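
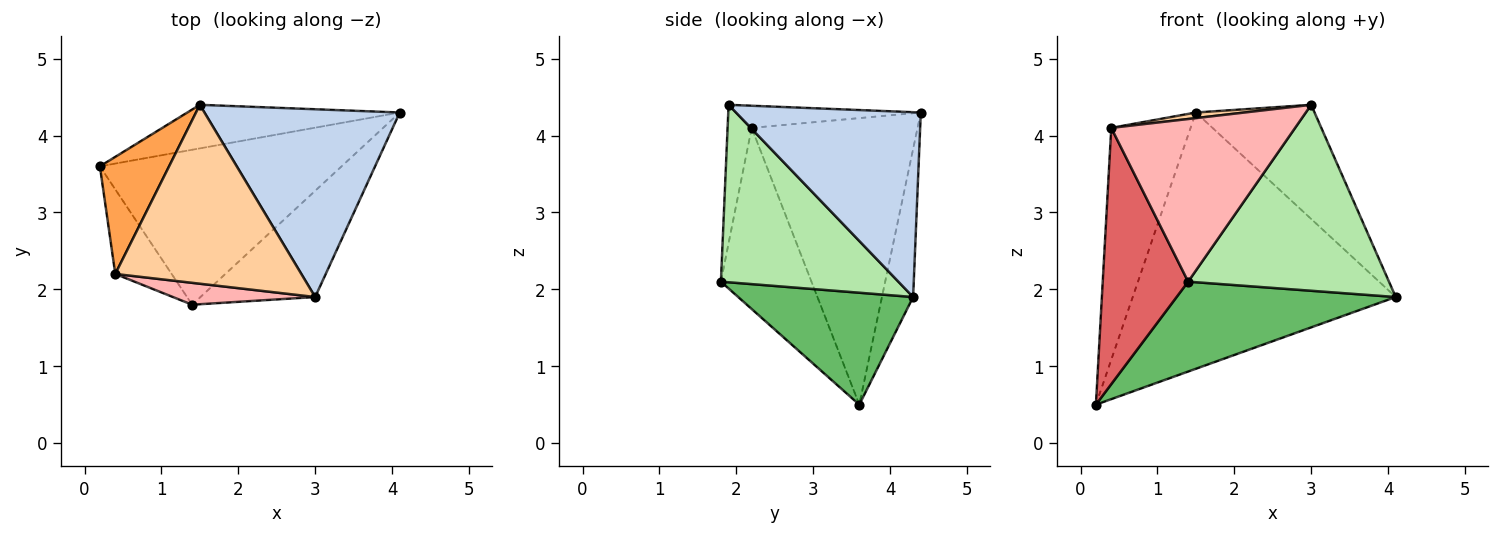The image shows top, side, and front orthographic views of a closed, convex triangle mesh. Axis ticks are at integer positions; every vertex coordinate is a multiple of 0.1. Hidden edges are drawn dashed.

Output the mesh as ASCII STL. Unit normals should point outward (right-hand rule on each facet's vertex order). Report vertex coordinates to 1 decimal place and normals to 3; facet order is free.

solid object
 facet normal -0.116 0.979 -0.166
  outer loop
   vertex 1.5 4.4 4.3
   vertex 4.1 4.3 1.9
   vertex 0.2 3.6 0.5
  endloop
 endfacet
 facet normal 0.629 0.404 0.664
  outer loop
   vertex 1.5 4.4 4.3
   vertex 3.0 1.9 4.4
   vertex 4.1 4.3 1.9
  endloop
 endfacet
 facet normal -0.882 0.421 0.213
  outer loop
   vertex 0.4 2.2 4.1
   vertex 1.5 4.4 4.3
   vertex 0.2 3.6 0.5
  endloop
 endfacet
 facet normal -0.118 -0.031 0.993
  outer loop
   vertex 0.4 2.2 4.1
   vertex 3.0 1.9 4.4
   vertex 1.5 4.4 4.3
  endloop
 endfacet
 facet normal 0.372 -0.466 -0.803
  outer loop
   vertex 1.4 1.8 2.1
   vertex 0.2 3.6 0.5
   vertex 4.1 4.3 1.9
  endloop
 endfacet
 facet normal 0.609 -0.689 -0.394
  outer loop
   vertex 1.4 1.8 2.1
   vertex 4.1 4.3 1.9
   vertex 3.0 1.9 4.4
  endloop
 endfacet
 facet normal -0.709 -0.669 -0.221
  outer loop
   vertex 1.4 1.8 2.1
   vertex 0.4 2.2 4.1
   vertex 0.2 3.6 0.5
  endloop
 endfacet
 facet normal -0.129 -0.983 0.132
  outer loop
   vertex 1.4 1.8 2.1
   vertex 3.0 1.9 4.4
   vertex 0.4 2.2 4.1
  endloop
 endfacet
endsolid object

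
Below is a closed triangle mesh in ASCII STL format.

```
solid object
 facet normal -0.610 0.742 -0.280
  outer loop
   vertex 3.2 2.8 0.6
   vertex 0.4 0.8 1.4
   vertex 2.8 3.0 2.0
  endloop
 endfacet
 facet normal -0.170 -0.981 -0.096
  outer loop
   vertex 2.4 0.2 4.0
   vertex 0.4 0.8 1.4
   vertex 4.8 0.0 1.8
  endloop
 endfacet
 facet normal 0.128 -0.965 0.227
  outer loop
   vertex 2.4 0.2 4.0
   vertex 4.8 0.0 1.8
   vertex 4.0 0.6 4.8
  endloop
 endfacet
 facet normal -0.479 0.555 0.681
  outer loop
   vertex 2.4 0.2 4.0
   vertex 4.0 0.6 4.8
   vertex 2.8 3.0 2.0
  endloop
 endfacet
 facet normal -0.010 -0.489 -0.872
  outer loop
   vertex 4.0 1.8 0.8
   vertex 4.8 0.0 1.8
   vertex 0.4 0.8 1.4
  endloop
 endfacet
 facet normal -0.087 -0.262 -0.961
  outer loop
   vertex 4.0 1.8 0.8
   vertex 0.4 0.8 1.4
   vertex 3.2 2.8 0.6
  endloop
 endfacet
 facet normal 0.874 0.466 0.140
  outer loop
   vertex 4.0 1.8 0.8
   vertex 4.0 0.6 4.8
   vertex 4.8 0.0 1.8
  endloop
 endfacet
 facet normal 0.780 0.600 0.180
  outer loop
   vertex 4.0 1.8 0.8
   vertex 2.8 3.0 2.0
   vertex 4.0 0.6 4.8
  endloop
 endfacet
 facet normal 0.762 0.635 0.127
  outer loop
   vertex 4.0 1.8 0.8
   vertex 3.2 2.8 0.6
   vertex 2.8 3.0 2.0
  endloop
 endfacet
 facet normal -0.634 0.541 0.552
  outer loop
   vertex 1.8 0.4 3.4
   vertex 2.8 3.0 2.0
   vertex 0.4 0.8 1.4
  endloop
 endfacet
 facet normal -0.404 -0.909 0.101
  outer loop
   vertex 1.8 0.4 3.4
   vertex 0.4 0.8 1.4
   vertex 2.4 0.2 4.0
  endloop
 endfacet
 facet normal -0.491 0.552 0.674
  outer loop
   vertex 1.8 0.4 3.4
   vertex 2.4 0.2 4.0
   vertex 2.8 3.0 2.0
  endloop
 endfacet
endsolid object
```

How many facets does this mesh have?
12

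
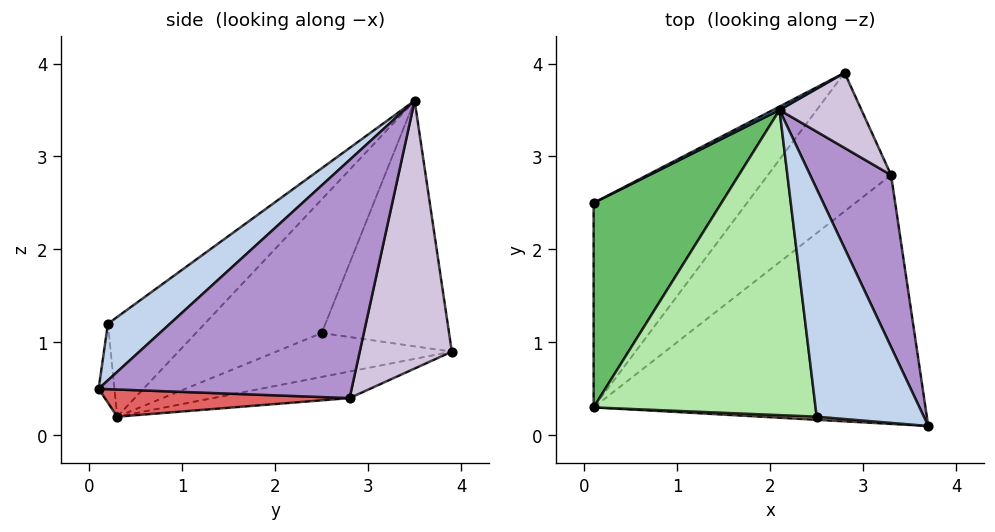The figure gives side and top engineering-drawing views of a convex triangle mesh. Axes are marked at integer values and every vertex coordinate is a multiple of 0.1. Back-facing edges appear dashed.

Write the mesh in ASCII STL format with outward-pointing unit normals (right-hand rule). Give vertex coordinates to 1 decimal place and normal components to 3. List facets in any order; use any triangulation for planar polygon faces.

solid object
 facet normal -0.460 0.888 0.012
  outer loop
   vertex 2.1 3.5 3.6
   vertex 2.8 3.9 0.9
   vertex 0.1 2.5 1.1
  endloop
 endfacet
 facet normal 0.403 -0.506 0.763
  outer loop
   vertex 2.5 0.2 1.2
   vertex 3.7 0.1 0.5
   vertex 2.1 3.5 3.6
  endloop
 endfacet
 facet normal -0.256 0.366 -0.895
  outer loop
   vertex 0.1 0.3 0.2
   vertex 0.1 2.5 1.1
   vertex 2.8 3.9 0.9
  endloop
 endfacet
 facet normal -0.059 -0.997 0.042
  outer loop
   vertex 0.1 0.3 0.2
   vertex 3.7 0.1 0.5
   vertex 2.5 0.2 1.2
  endloop
 endfacet
 facet normal -0.695 -0.272 0.665
  outer loop
   vertex 0.1 0.3 0.2
   vertex 2.1 3.5 3.6
   vertex 0.1 2.5 1.1
  endloop
 endfacet
 facet normal -0.334 -0.581 0.743
  outer loop
   vertex 0.1 0.3 0.2
   vertex 2.5 0.2 1.2
   vertex 2.1 3.5 3.6
  endloop
 endfacet
 facet normal 0.082 -0.025 -0.996
  outer loop
   vertex 3.3 2.8 0.4
   vertex 3.7 0.1 0.5
   vertex 0.1 0.3 0.2
  endloop
 endfacet
 facet normal -0.199 0.329 -0.923
  outer loop
   vertex 3.3 2.8 0.4
   vertex 0.1 0.3 0.2
   vertex 2.8 3.9 0.9
  endloop
 endfacet
 facet normal 0.936 0.150 0.318
  outer loop
   vertex 3.3 2.8 0.4
   vertex 2.1 3.5 3.6
   vertex 3.7 0.1 0.5
  endloop
 endfacet
 facet normal 0.915 0.289 0.280
  outer loop
   vertex 3.3 2.8 0.4
   vertex 2.8 3.9 0.9
   vertex 2.1 3.5 3.6
  endloop
 endfacet
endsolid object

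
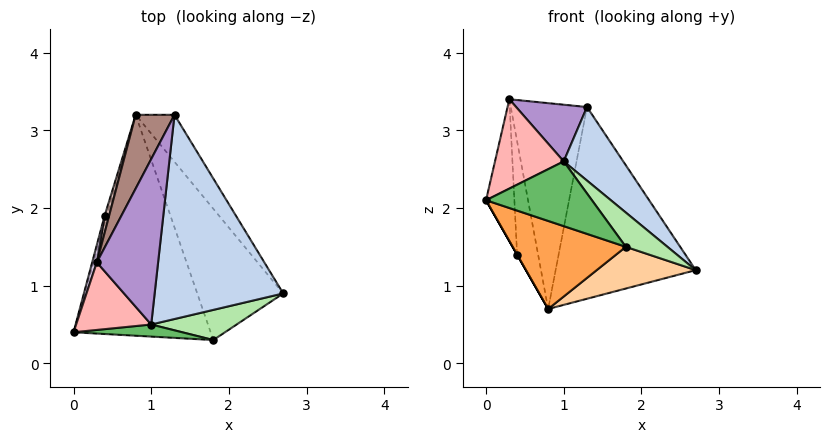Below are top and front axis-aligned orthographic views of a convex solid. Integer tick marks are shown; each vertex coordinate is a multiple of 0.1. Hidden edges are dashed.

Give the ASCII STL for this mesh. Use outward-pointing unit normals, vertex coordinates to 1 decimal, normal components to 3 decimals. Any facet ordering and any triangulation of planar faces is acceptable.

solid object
 facet normal 0.778 0.610 -0.150
  outer loop
   vertex 1.3 3.2 3.3
   vertex 2.7 0.9 1.2
   vertex 0.8 3.2 0.7
  endloop
 endfacet
 facet normal 0.650 -0.258 0.715
  outer loop
   vertex 1.0 0.5 2.6
   vertex 2.7 0.9 1.2
   vertex 1.3 3.2 3.3
  endloop
 endfacet
 facet normal -0.314 -0.351 -0.882
  outer loop
   vertex 1.8 0.3 1.5
   vertex 0.0 0.4 2.1
   vertex 0.8 3.2 0.7
  endloop
 endfacet
 facet normal -0.115 -0.301 -0.947
  outer loop
   vertex 1.8 0.3 1.5
   vertex 0.8 3.2 0.7
   vertex 2.7 0.9 1.2
  endloop
 endfacet
 facet normal 0.007 -0.983 0.183
  outer loop
   vertex 1.8 0.3 1.5
   vertex 1.0 0.5 2.6
   vertex 0.0 0.4 2.1
  endloop
 endfacet
 facet normal 0.585 -0.609 0.536
  outer loop
   vertex 1.8 0.3 1.5
   vertex 2.7 0.9 1.2
   vertex 1.0 0.5 2.6
  endloop
 endfacet
 facet normal -0.868 0.000 -0.496
  outer loop
   vertex 0.4 1.9 1.4
   vertex 0.8 3.2 0.7
   vertex 0.0 0.4 2.1
  endloop
 endfacet
 facet normal -0.217 -0.779 0.589
  outer loop
   vertex 0.3 1.3 3.4
   vertex 0.0 0.4 2.1
   vertex 1.0 0.5 2.6
  endloop
 endfacet
 facet normal 0.579 -0.264 0.771
  outer loop
   vertex 0.3 1.3 3.4
   vertex 1.0 0.5 2.6
   vertex 1.3 3.2 3.3
  endloop
 endfacet
 facet normal -0.962 0.272 0.034
  outer loop
   vertex 0.3 1.3 3.4
   vertex 0.4 1.9 1.4
   vertex 0.0 0.4 2.1
  endloop
 endfacet
 facet normal -0.869 0.466 0.167
  outer loop
   vertex 0.3 1.3 3.4
   vertex 1.3 3.2 3.3
   vertex 0.8 3.2 0.7
  endloop
 endfacet
 facet normal -0.947 0.317 0.048
  outer loop
   vertex 0.3 1.3 3.4
   vertex 0.8 3.2 0.7
   vertex 0.4 1.9 1.4
  endloop
 endfacet
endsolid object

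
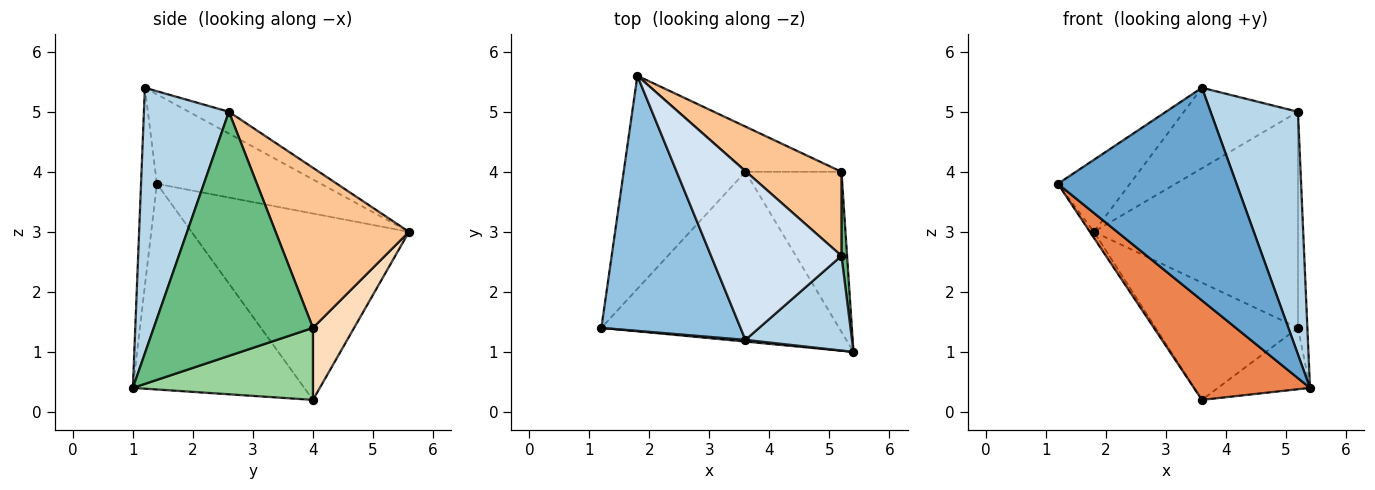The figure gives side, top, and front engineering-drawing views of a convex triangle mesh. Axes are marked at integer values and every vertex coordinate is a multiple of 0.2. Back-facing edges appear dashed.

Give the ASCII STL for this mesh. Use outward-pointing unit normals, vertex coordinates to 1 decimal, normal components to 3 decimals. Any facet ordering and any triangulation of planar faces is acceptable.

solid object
 facet normal -0.088 -0.996 0.008
  outer loop
   vertex 3.6 1.2 5.4
   vertex 1.2 1.4 3.8
   vertex 5.4 1.0 0.4
  endloop
 endfacet
 facet normal -0.526 0.231 0.818
  outer loop
   vertex 3.6 1.2 5.4
   vertex 1.8 5.6 3.0
   vertex 1.2 1.4 3.8
  endloop
 endfacet
 facet normal 0.671 -0.690 0.269
  outer loop
   vertex 5.2 2.6 5.0
   vertex 3.6 1.2 5.4
   vertex 5.4 1.0 0.4
  endloop
 endfacet
 facet normal -0.149 0.426 0.892
  outer loop
   vertex 5.2 2.6 5.0
   vertex 1.8 5.6 3.0
   vertex 3.6 1.2 5.4
  endloop
 endfacet
 facet normal -0.598 -0.405 -0.691
  outer loop
   vertex 3.6 4.0 0.2
   vertex 5.4 1.0 0.4
   vertex 1.2 1.4 3.8
  endloop
 endfacet
 facet normal -0.837 0.015 -0.547
  outer loop
   vertex 3.6 4.0 0.2
   vertex 1.2 1.4 3.8
   vertex 1.8 5.6 3.0
  endloop
 endfacet
 facet normal 0.520 0.796 0.310
  outer loop
   vertex 5.2 4.0 1.4
   vertex 1.8 5.6 3.0
   vertex 5.2 2.6 5.0
  endloop
 endfacet
 facet normal 0.260 0.901 -0.347
  outer loop
   vertex 5.2 4.0 1.4
   vertex 3.6 4.0 0.2
   vertex 1.8 5.6 3.0
  endloop
 endfacet
 facet normal 0.998 0.059 0.023
  outer loop
   vertex 5.2 4.0 1.4
   vertex 5.2 2.6 5.0
   vertex 5.4 1.0 0.4
  endloop
 endfacet
 facet normal 0.574 0.293 -0.765
  outer loop
   vertex 5.2 4.0 1.4
   vertex 5.4 1.0 0.4
   vertex 3.6 4.0 0.2
  endloop
 endfacet
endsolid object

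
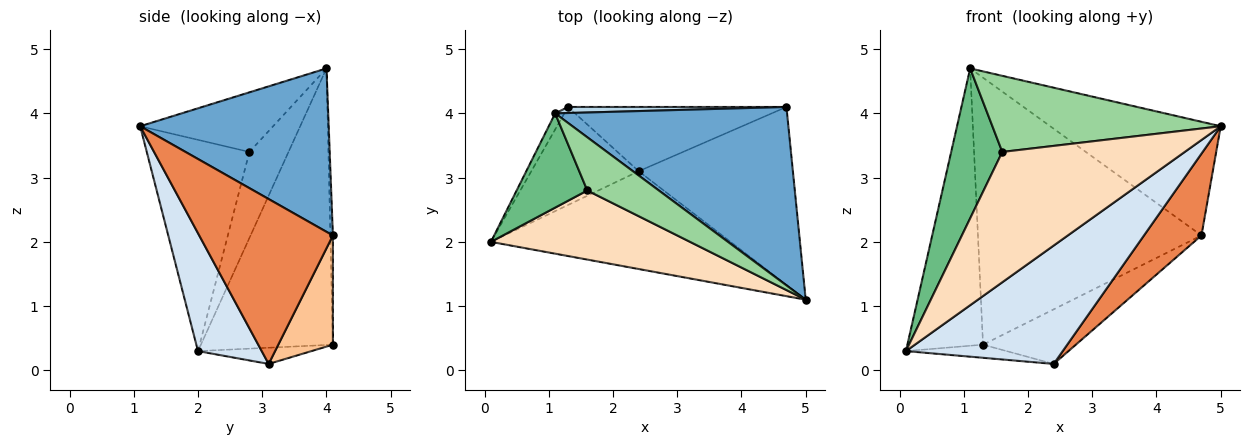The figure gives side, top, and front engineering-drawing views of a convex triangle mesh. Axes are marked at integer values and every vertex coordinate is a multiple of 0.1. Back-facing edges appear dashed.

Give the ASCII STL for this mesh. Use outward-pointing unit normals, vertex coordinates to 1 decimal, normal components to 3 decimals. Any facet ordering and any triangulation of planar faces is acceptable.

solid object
 facet normal 0.511 0.462 0.725
  outer loop
   vertex 1.1 4.0 4.7
   vertex 5.0 1.1 3.8
   vertex 4.7 4.1 2.1
  endloop
 endfacet
 facet normal -0.867 0.497 -0.029
  outer loop
   vertex 1.3 4.1 0.4
   vertex 0.1 2.0 0.3
   vertex 1.1 4.0 4.7
  endloop
 endfacet
 facet normal -0.011 1.000 0.023
  outer loop
   vertex 1.3 4.1 0.4
   vertex 1.1 4.0 4.7
   vertex 4.7 4.1 2.1
  endloop
 endfacet
 facet normal 0.299 -0.736 -0.608
  outer loop
   vertex 2.4 3.1 0.1
   vertex 5.0 1.1 3.8
   vertex 0.1 2.0 0.3
  endloop
 endfacet
 facet normal 0.697 -0.300 -0.652
  outer loop
   vertex 2.4 3.1 0.1
   vertex 4.7 4.1 2.1
   vertex 5.0 1.1 3.8
  endloop
 endfacet
 facet normal -0.148 0.131 -0.980
  outer loop
   vertex 2.4 3.1 0.1
   vertex 0.1 2.0 0.3
   vertex 1.3 4.1 0.4
  endloop
 endfacet
 facet normal 0.356 0.605 -0.712
  outer loop
   vertex 2.4 3.1 0.1
   vertex 1.3 4.1 0.4
   vertex 4.7 4.1 2.1
  endloop
 endfacet
 facet normal -0.445 -0.791 0.419
  outer loop
   vertex 1.6 2.8 3.4
   vertex 0.1 2.0 0.3
   vertex 5.0 1.1 3.8
  endloop
 endfacet
 facet normal -0.544 -0.710 0.447
  outer loop
   vertex 1.6 2.8 3.4
   vertex 1.1 4.0 4.7
   vertex 0.1 2.0 0.3
  endloop
 endfacet
 facet normal -0.431 -0.740 0.517
  outer loop
   vertex 1.6 2.8 3.4
   vertex 5.0 1.1 3.8
   vertex 1.1 4.0 4.7
  endloop
 endfacet
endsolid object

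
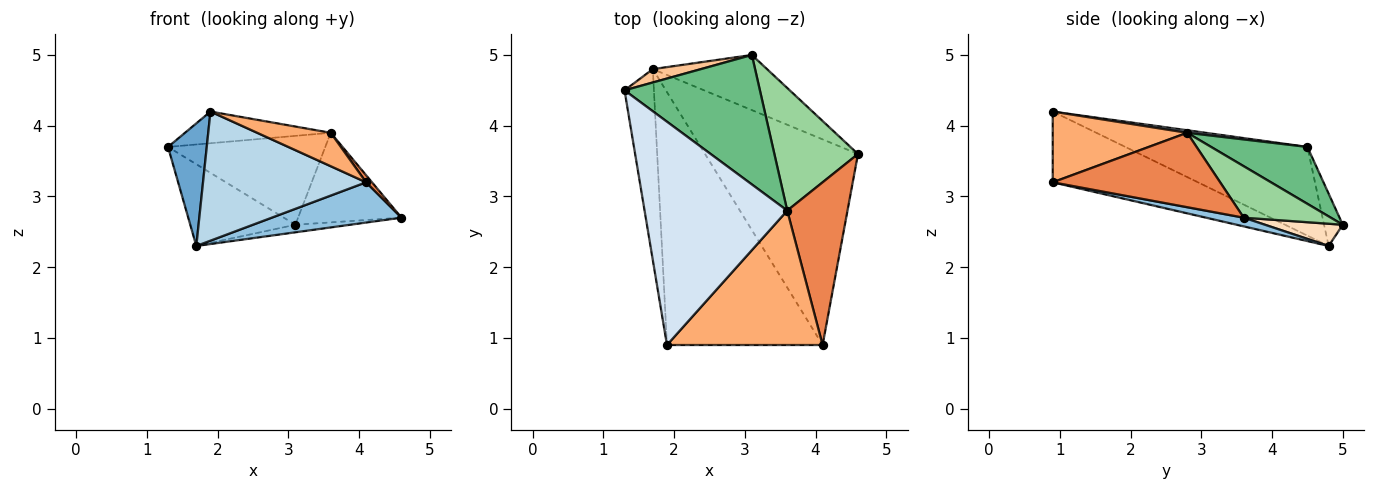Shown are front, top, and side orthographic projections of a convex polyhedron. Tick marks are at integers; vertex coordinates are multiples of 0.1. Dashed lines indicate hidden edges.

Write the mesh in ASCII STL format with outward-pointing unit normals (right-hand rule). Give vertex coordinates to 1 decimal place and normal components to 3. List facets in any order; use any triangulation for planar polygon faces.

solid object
 facet normal -0.930 -0.198 -0.308
  outer loop
   vertex 1.7 4.8 2.3
   vertex 1.9 0.9 4.2
   vertex 1.3 4.5 3.7
  endloop
 endfacet
 facet normal 0.056 -0.192 -0.980
  outer loop
   vertex 4.1 0.9 3.2
   vertex 1.7 4.8 2.3
   vertex 4.6 3.6 2.7
  endloop
 endfacet
 facet normal -0.375 -0.421 -0.826
  outer loop
   vertex 4.1 0.9 3.2
   vertex 1.9 0.9 4.2
   vertex 1.7 4.8 2.3
  endloop
 endfacet
 facet normal 0.018 0.140 0.990
  outer loop
   vertex 3.6 2.8 3.9
   vertex 1.3 4.5 3.7
   vertex 1.9 0.9 4.2
  endloop
 endfacet
 facet normal 0.777 -0.027 0.629
  outer loop
   vertex 3.6 2.8 3.9
   vertex 4.1 0.9 3.2
   vertex 4.6 3.6 2.7
  endloop
 endfacet
 facet normal 0.404 -0.221 0.888
  outer loop
   vertex 3.6 2.8 3.9
   vertex 1.9 0.9 4.2
   vertex 4.1 0.9 3.2
  endloop
 endfacet
 facet normal -0.173 0.972 0.159
  outer loop
   vertex 3.1 5.0 2.6
   vertex 1.7 4.8 2.3
   vertex 1.3 4.5 3.7
  endloop
 endfacet
 facet normal 0.189 0.133 -0.973
  outer loop
   vertex 3.1 5.0 2.6
   vertex 4.6 3.6 2.7
   vertex 1.7 4.8 2.3
  endloop
 endfacet
 facet normal 0.328 0.535 0.779
  outer loop
   vertex 3.1 5.0 2.6
   vertex 1.3 4.5 3.7
   vertex 3.6 2.8 3.9
  endloop
 endfacet
 facet normal 0.445 0.528 0.723
  outer loop
   vertex 3.1 5.0 2.6
   vertex 3.6 2.8 3.9
   vertex 4.6 3.6 2.7
  endloop
 endfacet
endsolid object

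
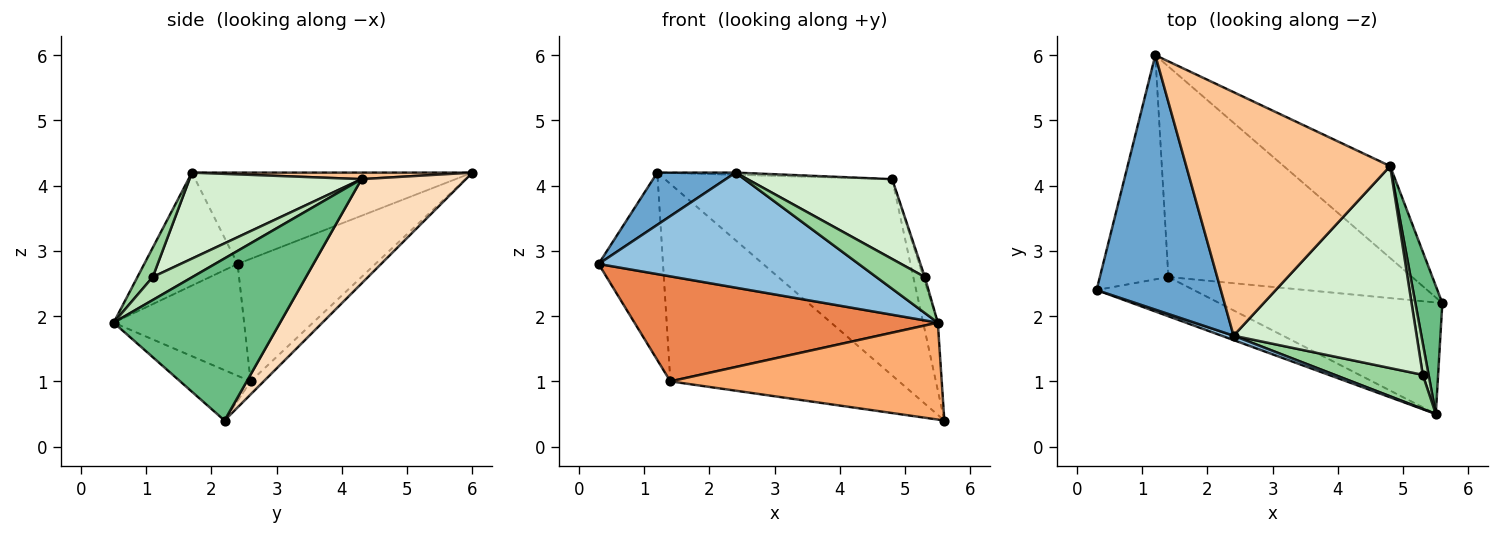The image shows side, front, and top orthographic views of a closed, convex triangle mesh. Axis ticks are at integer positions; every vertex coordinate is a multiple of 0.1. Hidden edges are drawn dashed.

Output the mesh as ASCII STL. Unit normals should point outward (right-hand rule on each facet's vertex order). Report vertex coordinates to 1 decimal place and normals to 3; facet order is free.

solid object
 facet normal -0.584 -0.163 0.795
  outer loop
   vertex 2.4 1.7 4.2
   vertex 1.2 6.0 4.2
   vertex 0.3 2.4 2.8
  endloop
 endfacet
 facet normal -0.337 -0.941 0.036
  outer loop
   vertex 2.4 1.7 4.2
   vertex 0.3 2.4 2.8
   vertex 5.5 0.5 1.9
  endloop
 endfacet
 facet normal -0.808 0.378 -0.452
  outer loop
   vertex 1.4 2.6 1.0
   vertex 0.3 2.4 2.8
   vertex 1.2 6.0 4.2
  endloop
 endfacet
 facet normal -0.039 0.684 -0.729
  outer loop
   vertex 1.4 2.6 1.0
   vertex 1.2 6.0 4.2
   vertex 5.6 2.2 0.4
  endloop
 endfacet
 facet normal -0.374 -0.869 -0.325
  outer loop
   vertex 1.4 2.6 1.0
   vertex 5.5 0.5 1.9
   vertex 0.3 2.4 2.8
  endloop
 endfacet
 facet normal -0.168 -0.647 -0.744
  outer loop
   vertex 1.4 2.6 1.0
   vertex 5.6 2.2 0.4
   vertex 5.5 0.5 1.9
  endloop
 endfacet
 facet normal 0.032 0.009 0.999
  outer loop
   vertex 4.8 4.3 4.1
   vertex 1.2 6.0 4.2
   vertex 2.4 1.7 4.2
  endloop
 endfacet
 facet normal 0.384 0.836 -0.392
  outer loop
   vertex 4.8 4.3 4.1
   vertex 5.6 2.2 0.4
   vertex 1.2 6.0 4.2
  endloop
 endfacet
 facet normal 0.983 0.086 0.163
  outer loop
   vertex 4.8 4.3 4.1
   vertex 5.5 0.5 1.9
   vertex 5.6 2.2 0.4
  endloop
 endfacet
 facet normal 0.223 -0.708 0.670
  outer loop
   vertex 5.3 1.1 2.6
   vertex 2.4 1.7 4.2
   vertex 5.5 0.5 1.9
  endloop
 endfacet
 facet normal 0.969 0.036 0.246
  outer loop
   vertex 5.3 1.1 2.6
   vertex 5.5 0.5 1.9
   vertex 4.8 4.3 4.1
  endloop
 endfacet
 facet normal 0.400 -0.337 0.852
  outer loop
   vertex 5.3 1.1 2.6
   vertex 4.8 4.3 4.1
   vertex 2.4 1.7 4.2
  endloop
 endfacet
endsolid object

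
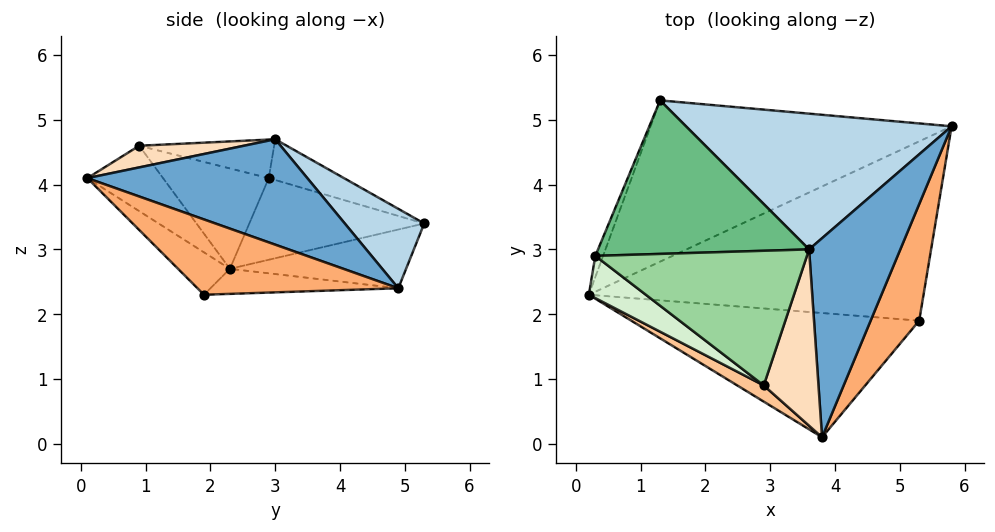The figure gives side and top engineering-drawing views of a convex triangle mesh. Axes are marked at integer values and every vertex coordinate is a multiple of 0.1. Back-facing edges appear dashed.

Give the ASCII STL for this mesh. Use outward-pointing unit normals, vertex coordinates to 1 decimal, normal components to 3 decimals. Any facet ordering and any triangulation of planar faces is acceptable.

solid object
 facet normal 0.753 -0.083 0.652
  outer loop
   vertex 3.6 3.0 4.7
   vertex 3.8 0.1 4.1
   vertex 5.8 4.9 2.4
  endloop
 endfacet
 facet normal -0.183 0.287 -0.940
  outer loop
   vertex 1.3 5.3 3.4
   vertex 5.8 4.9 2.4
   vertex 0.2 2.3 2.7
  endloop
 endfacet
 facet normal 0.221 0.638 0.738
  outer loop
   vertex 1.3 5.3 3.4
   vertex 3.6 3.0 4.7
   vertex 5.8 4.9 2.4
  endloop
 endfacet
 facet normal -0.075 0.046 -0.996
  outer loop
   vertex 5.3 1.9 2.3
   vertex 0.2 2.3 2.7
   vertex 5.8 4.9 2.4
  endloop
 endfacet
 facet normal -0.110 -0.655 -0.747
  outer loop
   vertex 5.3 1.9 2.3
   vertex 3.8 0.1 4.1
   vertex 0.2 2.3 2.7
  endloop
 endfacet
 facet normal 0.830 -0.156 0.535
  outer loop
   vertex 5.3 1.9 2.3
   vertex 5.8 4.9 2.4
   vertex 3.8 0.1 4.1
  endloop
 endfacet
 facet normal -0.571 -0.787 0.232
  outer loop
   vertex 2.9 0.9 4.6
   vertex 0.2 2.3 2.7
   vertex 3.8 0.1 4.1
  endloop
 endfacet
 facet normal 0.363 -0.165 0.917
  outer loop
   vertex 2.9 0.9 4.6
   vertex 3.8 0.1 4.1
   vertex 3.6 3.0 4.7
  endloop
 endfacet
 facet normal -0.178 0.343 0.922
  outer loop
   vertex 0.3 2.9 4.1
   vertex 3.6 3.0 4.7
   vertex 1.3 5.3 3.4
  endloop
 endfacet
 facet normal -0.179 0.013 0.984
  outer loop
   vertex 0.3 2.9 4.1
   vertex 2.9 0.9 4.6
   vertex 3.6 3.0 4.7
  endloop
 endfacet
 facet normal -0.928 0.361 -0.088
  outer loop
   vertex 0.3 2.9 4.1
   vertex 1.3 5.3 3.4
   vertex 0.2 2.3 2.7
  endloop
 endfacet
 facet normal -0.613 -0.710 0.348
  outer loop
   vertex 0.3 2.9 4.1
   vertex 0.2 2.3 2.7
   vertex 2.9 0.9 4.6
  endloop
 endfacet
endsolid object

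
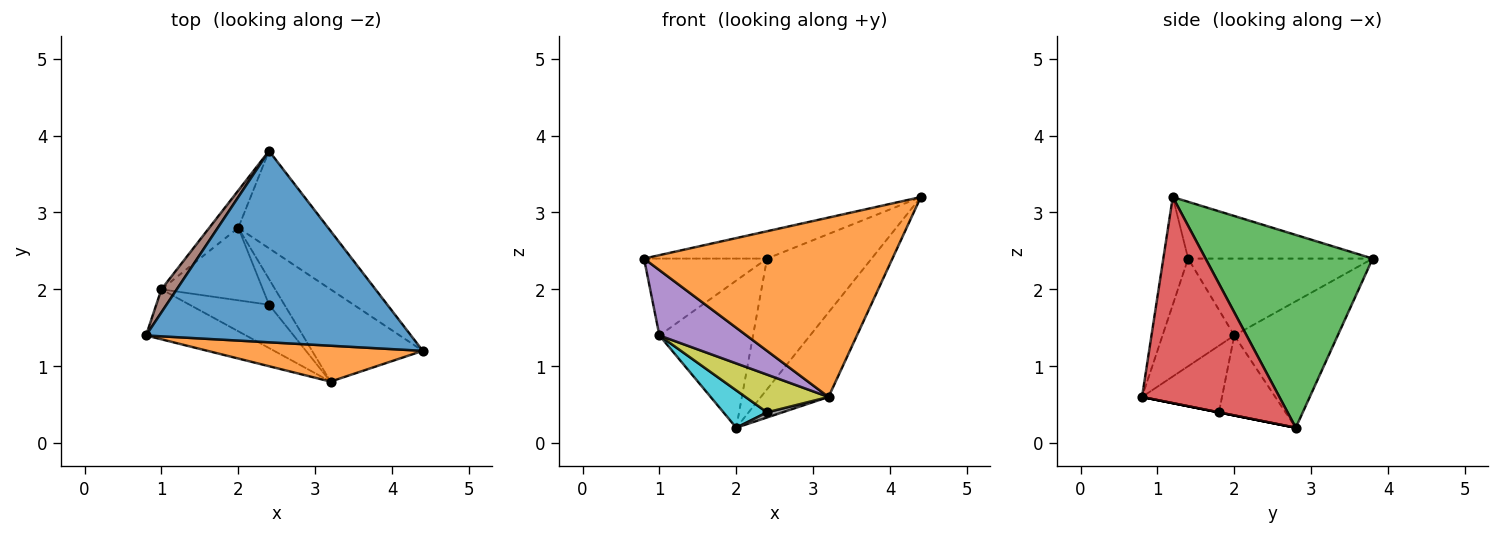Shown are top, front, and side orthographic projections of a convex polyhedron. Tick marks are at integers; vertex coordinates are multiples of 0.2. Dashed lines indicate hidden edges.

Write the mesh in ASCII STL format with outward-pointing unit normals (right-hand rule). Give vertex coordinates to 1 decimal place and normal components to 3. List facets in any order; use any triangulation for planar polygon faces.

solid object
 facet normal -0.208 0.138 0.968
  outer loop
   vertex 2.4 3.8 2.4
   vertex 0.8 1.4 2.4
   vertex 4.4 1.2 3.2
  endloop
 endfacet
 facet normal -0.098 -0.976 0.195
  outer loop
   vertex 3.2 0.8 0.6
   vertex 4.4 1.2 3.2
   vertex 0.8 1.4 2.4
  endloop
 endfacet
 facet normal 0.788 0.493 -0.368
  outer loop
   vertex 2.0 2.8 0.2
   vertex 2.4 3.8 2.4
   vertex 4.4 1.2 3.2
  endloop
 endfacet
 facet normal 0.808 0.398 -0.434
  outer loop
   vertex 2.0 2.8 0.2
   vertex 4.4 1.2 3.2
   vertex 3.2 0.8 0.6
  endloop
 endfacet
 facet normal -0.547 -0.665 -0.508
  outer loop
   vertex 1.0 2.0 1.4
   vertex 3.2 0.8 0.6
   vertex 0.8 1.4 2.4
  endloop
 endfacet
 facet normal -0.821 0.547 0.164
  outer loop
   vertex 1.0 2.0 1.4
   vertex 0.8 1.4 2.4
   vertex 2.4 3.8 2.4
  endloop
 endfacet
 facet normal -0.731 0.662 -0.168
  outer loop
   vertex 1.0 2.0 1.4
   vertex 2.4 3.8 2.4
   vertex 2.0 2.8 0.2
  endloop
 endfacet
 facet normal 0.000 -0.196 -0.981
  outer loop
   vertex 2.4 1.8 0.4
   vertex 2.0 2.8 0.2
   vertex 3.2 0.8 0.6
  endloop
 endfacet
 facet normal -0.535 -0.555 -0.637
  outer loop
   vertex 2.4 1.8 0.4
   vertex 3.2 0.8 0.6
   vertex 1.0 2.0 1.4
  endloop
 endfacet
 facet normal -0.574 -0.375 -0.728
  outer loop
   vertex 2.4 1.8 0.4
   vertex 1.0 2.0 1.4
   vertex 2.0 2.8 0.2
  endloop
 endfacet
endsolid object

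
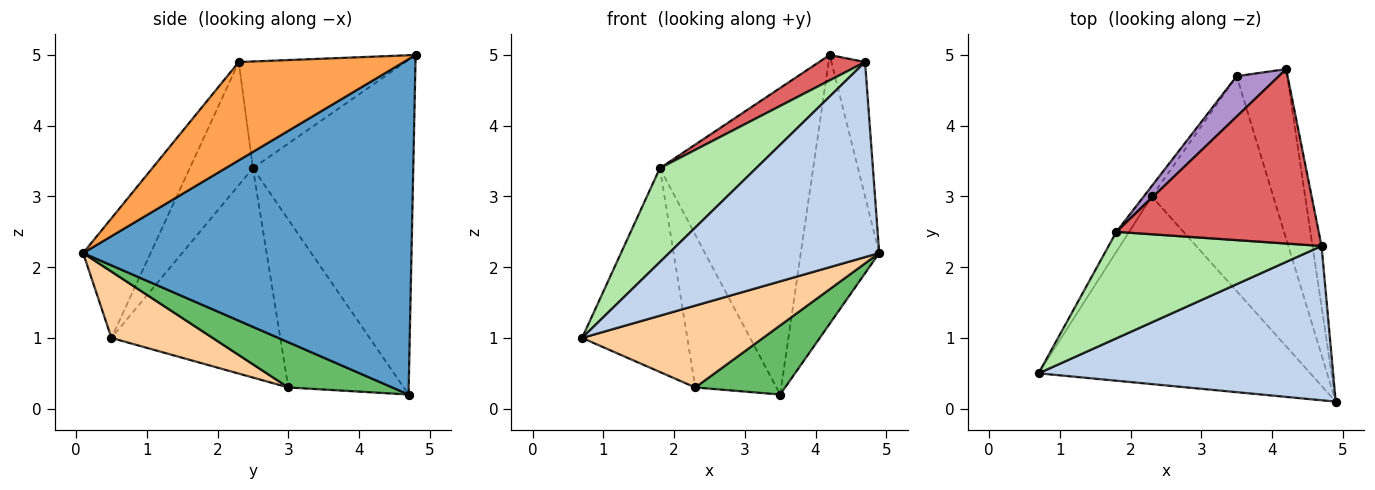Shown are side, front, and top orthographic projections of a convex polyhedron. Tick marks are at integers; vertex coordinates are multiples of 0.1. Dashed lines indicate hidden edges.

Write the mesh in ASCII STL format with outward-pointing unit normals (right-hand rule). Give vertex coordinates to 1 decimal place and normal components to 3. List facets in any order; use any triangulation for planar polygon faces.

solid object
 facet normal 0.962 0.230 -0.145
  outer loop
   vertex 3.5 4.7 0.2
   vertex 4.2 4.8 5.0
   vertex 4.9 0.1 2.2
  endloop
 endfacet
 facet normal -0.244 -0.761 0.602
  outer loop
   vertex 4.7 2.3 4.9
   vertex 0.7 0.5 1.0
   vertex 4.9 0.1 2.2
  endloop
 endfacet
 facet normal 0.976 0.199 -0.090
  outer loop
   vertex 4.7 2.3 4.9
   vertex 4.9 0.1 2.2
   vertex 4.2 4.8 5.0
  endloop
 endfacet
 facet normal 0.218 -0.390 -0.894
  outer loop
   vertex 2.3 3.0 0.3
   vertex 4.9 0.1 2.2
   vertex 0.7 0.5 1.0
  endloop
 endfacet
 facet normal 0.334 -0.289 -0.897
  outer loop
   vertex 2.3 3.0 0.3
   vertex 3.5 4.7 0.2
   vertex 4.9 0.1 2.2
  endloop
 endfacet
 facet normal -0.398 -0.607 0.688
  outer loop
   vertex 1.8 2.5 3.4
   vertex 0.7 0.5 1.0
   vertex 4.7 2.3 4.9
  endloop
 endfacet
 facet normal -0.463 -0.128 0.877
  outer loop
   vertex 1.8 2.5 3.4
   vertex 4.7 2.3 4.9
   vertex 4.2 4.8 5.0
  endloop
 endfacet
 facet normal -0.848 0.528 -0.052
  outer loop
   vertex 1.8 2.5 3.4
   vertex 2.3 3.0 0.3
   vertex 0.7 0.5 1.0
  endloop
 endfacet
 facet normal -0.720 0.688 0.091
  outer loop
   vertex 1.8 2.5 3.4
   vertex 4.2 4.8 5.0
   vertex 3.5 4.7 0.2
  endloop
 endfacet
 facet normal -0.817 0.575 -0.039
  outer loop
   vertex 1.8 2.5 3.4
   vertex 3.5 4.7 0.2
   vertex 2.3 3.0 0.3
  endloop
 endfacet
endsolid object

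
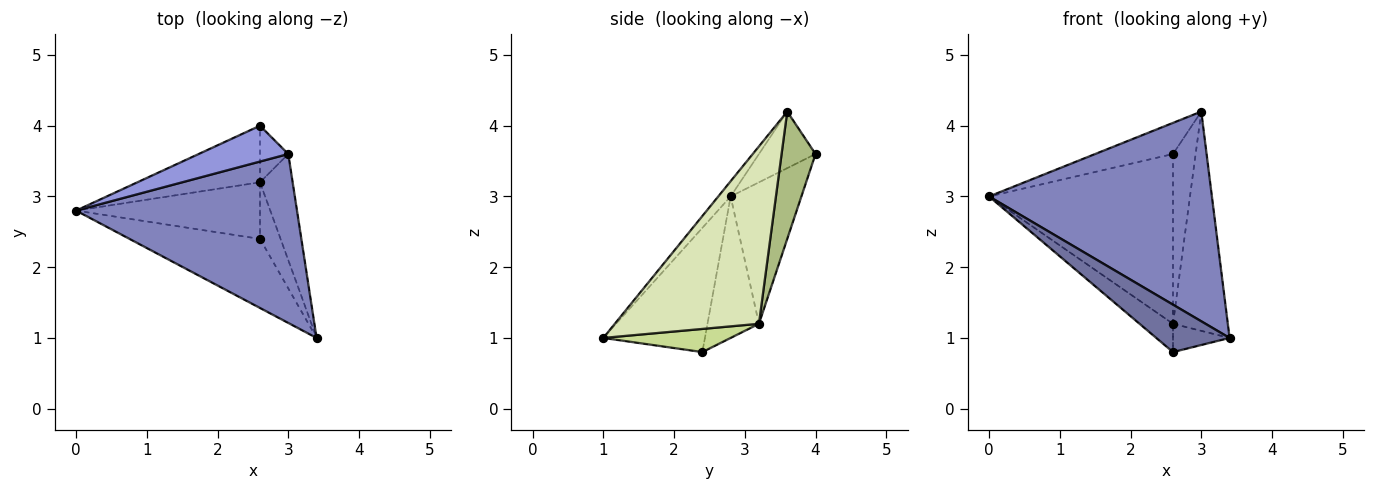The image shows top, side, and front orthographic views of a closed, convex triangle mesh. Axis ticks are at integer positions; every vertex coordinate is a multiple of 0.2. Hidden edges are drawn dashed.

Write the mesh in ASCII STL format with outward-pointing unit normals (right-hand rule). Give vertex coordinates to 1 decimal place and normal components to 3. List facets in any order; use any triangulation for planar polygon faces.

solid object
 facet normal -0.617 -0.445 -0.649
  outer loop
   vertex 2.6 2.4 0.8
   vertex 3.4 1.0 1.0
   vertex 0.0 2.8 3.0
  endloop
 endfacet
 facet normal -0.043 -0.778 0.627
  outer loop
   vertex 3.0 3.6 4.2
   vertex 0.0 2.8 3.0
   vertex 3.4 1.0 1.0
  endloop
 endfacet
 facet normal -0.430 0.592 0.682
  outer loop
   vertex 3.0 3.6 4.2
   vertex 2.6 4.0 3.6
   vertex 0.0 2.8 3.0
  endloop
 endfacet
 facet normal -0.343 0.891 -0.297
  outer loop
   vertex 2.6 3.2 1.2
   vertex 0.0 2.8 3.0
   vertex 2.6 4.0 3.6
  endloop
 endfacet
 facet normal -0.567 0.368 -0.737
  outer loop
   vertex 2.6 3.2 1.2
   vertex 2.6 2.4 0.8
   vertex 0.0 2.8 3.0
  endloop
 endfacet
 facet normal 0.818 0.545 -0.182
  outer loop
   vertex 2.6 3.2 1.2
   vertex 2.6 4.0 3.6
   vertex 3.0 3.6 4.2
  endloop
 endfacet
 facet normal 0.709 0.315 -0.630
  outer loop
   vertex 2.6 3.2 1.2
   vertex 3.4 1.0 1.0
   vertex 2.6 2.4 0.8
  endloop
 endfacet
 facet normal 0.921 0.350 -0.170
  outer loop
   vertex 2.6 3.2 1.2
   vertex 3.0 3.6 4.2
   vertex 3.4 1.0 1.0
  endloop
 endfacet
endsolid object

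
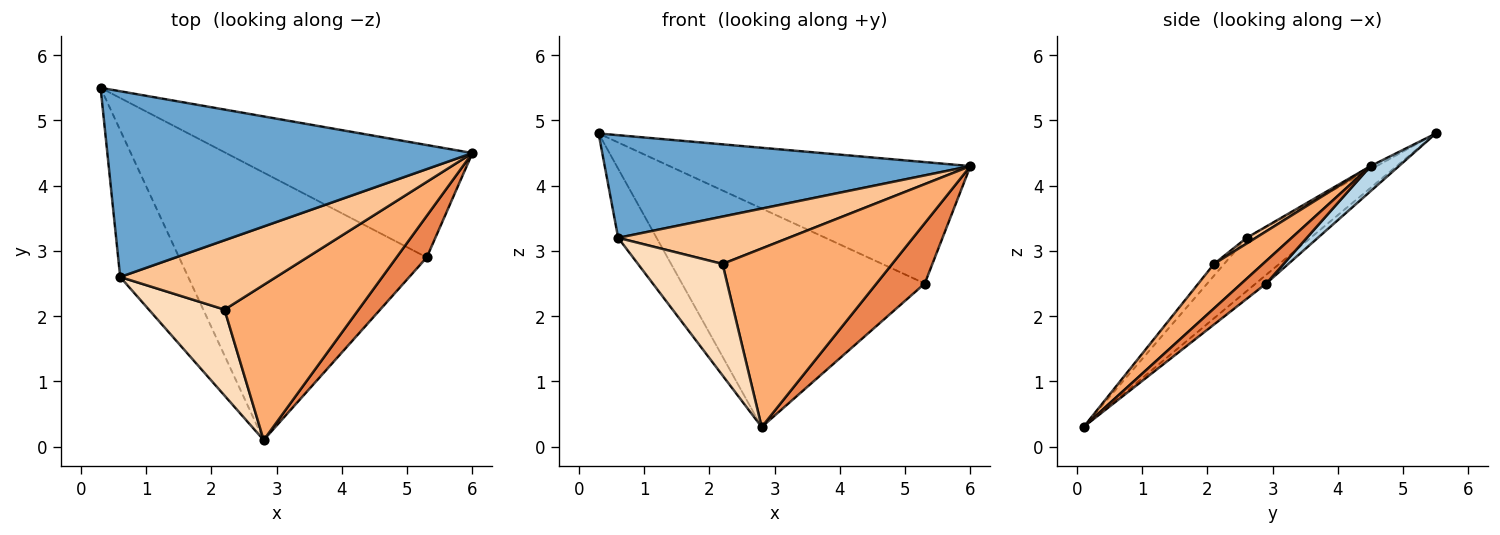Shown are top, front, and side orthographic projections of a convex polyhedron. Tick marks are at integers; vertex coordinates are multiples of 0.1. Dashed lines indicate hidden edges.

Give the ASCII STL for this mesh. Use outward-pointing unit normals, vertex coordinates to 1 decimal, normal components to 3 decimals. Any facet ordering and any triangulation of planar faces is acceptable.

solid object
 facet normal -0.008 -0.484 0.875
  outer loop
   vertex 0.6 2.6 3.2
   vertex 6.0 4.5 4.3
   vertex 0.3 5.5 4.8
  endloop
 endfacet
 facet normal -0.578 0.347 -0.738
  outer loop
   vertex 0.6 2.6 3.2
   vertex 0.3 5.5 4.8
   vertex 2.8 0.1 0.3
  endloop
 endfacet
 facet normal 0.069 0.732 -0.678
  outer loop
   vertex 5.3 2.9 2.5
   vertex 0.3 5.5 4.8
   vertex 6.0 4.5 4.3
  endloop
 endfacet
 facet normal -0.027 0.632 -0.774
  outer loop
   vertex 5.3 2.9 2.5
   vertex 2.8 0.1 0.3
   vertex 0.3 5.5 4.8
  endloop
 endfacet
 facet normal 0.389 -0.758 0.523
  outer loop
   vertex 5.3 2.9 2.5
   vertex 6.0 4.5 4.3
   vertex 2.8 0.1 0.3
  endloop
 endfacet
 facet normal 0.213 -0.737 0.641
  outer loop
   vertex 2.2 2.1 2.8
   vertex 2.8 0.1 0.3
   vertex 6.0 4.5 4.3
  endloop
 endfacet
 facet normal 0.030 -0.564 0.825
  outer loop
   vertex 2.2 2.1 2.8
   vertex 6.0 4.5 4.3
   vertex 0.6 2.6 3.2
  endloop
 endfacet
 facet normal -0.094 -0.788 0.608
  outer loop
   vertex 2.2 2.1 2.8
   vertex 0.6 2.6 3.2
   vertex 2.8 0.1 0.3
  endloop
 endfacet
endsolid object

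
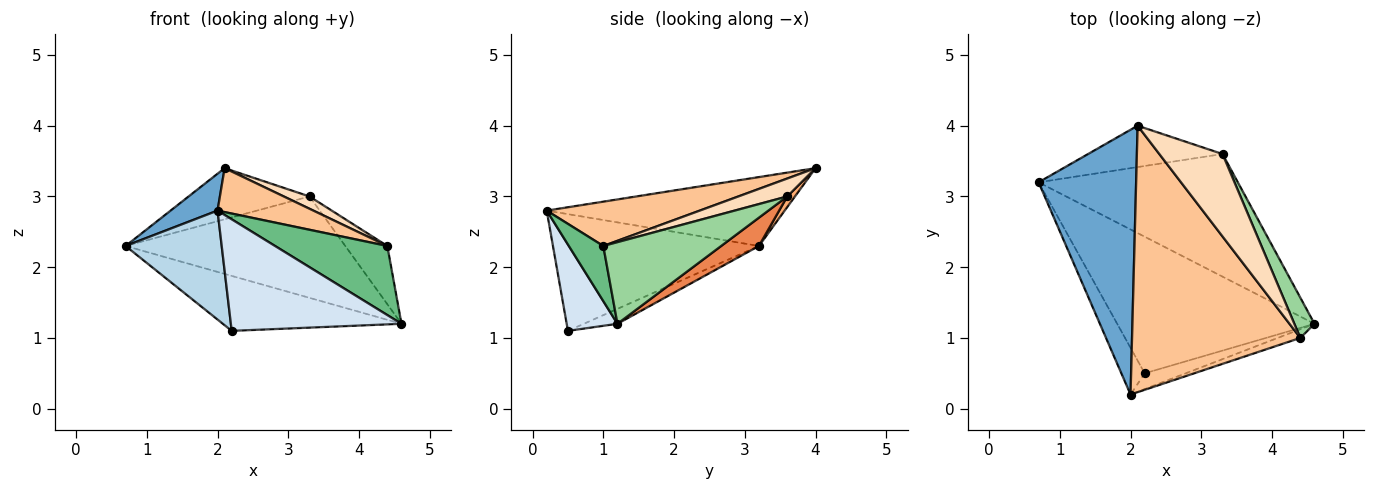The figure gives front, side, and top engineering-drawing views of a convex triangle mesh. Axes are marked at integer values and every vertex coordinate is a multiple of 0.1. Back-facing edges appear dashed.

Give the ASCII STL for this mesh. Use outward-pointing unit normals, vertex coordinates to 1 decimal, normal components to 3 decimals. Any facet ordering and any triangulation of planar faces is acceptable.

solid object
 facet normal -0.573 -0.113 0.812
  outer loop
   vertex 2.1 4.0 3.4
   vertex 0.7 3.2 2.3
   vertex 2.0 0.2 2.8
  endloop
 endfacet
 facet normal -0.070 0.372 -0.925
  outer loop
   vertex 2.2 0.5 1.1
   vertex 0.7 3.2 2.3
   vertex 4.6 1.2 1.2
  endloop
 endfacet
 facet normal -0.892 -0.416 -0.178
  outer loop
   vertex 2.2 0.5 1.1
   vertex 2.0 0.2 2.8
   vertex 0.7 3.2 2.3
  endloop
 endfacet
 facet normal 0.283 -0.950 -0.134
  outer loop
   vertex 2.2 0.5 1.1
   vertex 4.6 1.2 1.2
   vertex 2.0 0.2 2.8
  endloop
 endfacet
 facet normal 0.109 0.633 -0.766
  outer loop
   vertex 3.3 3.6 3.0
   vertex 4.6 1.2 1.2
   vertex 0.7 3.2 2.3
  endloop
 endfacet
 facet normal 0.050 0.777 -0.628
  outer loop
   vertex 3.3 3.6 3.0
   vertex 0.7 3.2 2.3
   vertex 2.1 4.0 3.4
  endloop
 endfacet
 facet normal 0.251 -0.157 0.955
  outer loop
   vertex 4.4 1.0 2.3
   vertex 2.1 4.0 3.4
   vertex 2.0 0.2 2.8
  endloop
 endfacet
 facet normal 0.270 -0.142 0.952
  outer loop
   vertex 4.4 1.0 2.3
   vertex 3.3 3.6 3.0
   vertex 2.1 4.0 3.4
  endloop
 endfacet
 facet normal 0.291 -0.949 -0.120
  outer loop
   vertex 4.4 1.0 2.3
   vertex 2.0 0.2 2.8
   vertex 4.6 1.2 1.2
  endloop
 endfacet
 facet normal 0.917 0.327 0.226
  outer loop
   vertex 4.4 1.0 2.3
   vertex 4.6 1.2 1.2
   vertex 3.3 3.6 3.0
  endloop
 endfacet
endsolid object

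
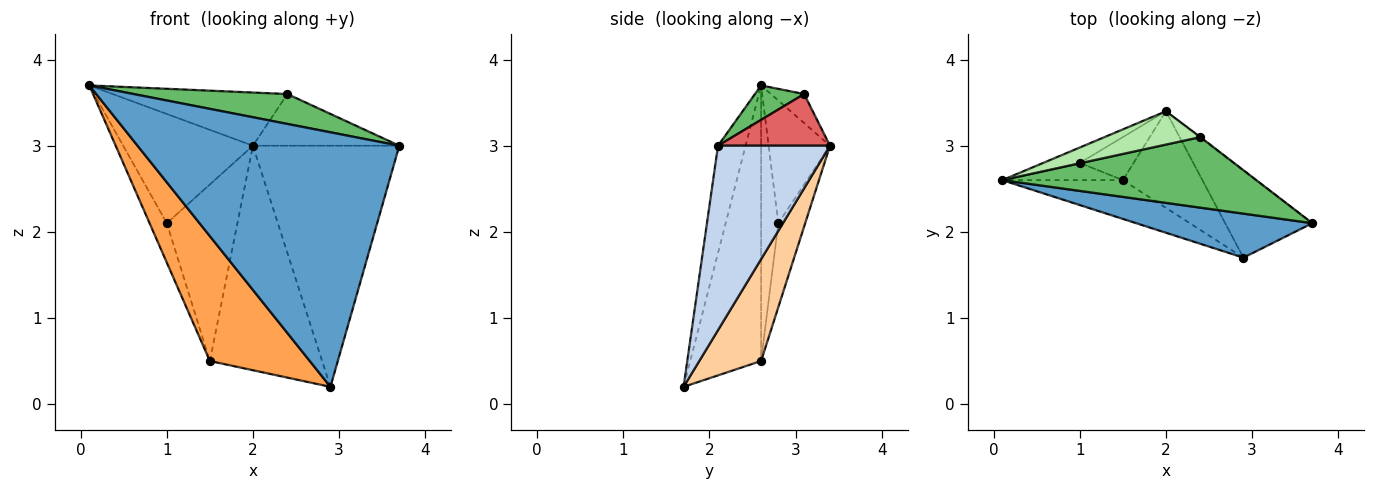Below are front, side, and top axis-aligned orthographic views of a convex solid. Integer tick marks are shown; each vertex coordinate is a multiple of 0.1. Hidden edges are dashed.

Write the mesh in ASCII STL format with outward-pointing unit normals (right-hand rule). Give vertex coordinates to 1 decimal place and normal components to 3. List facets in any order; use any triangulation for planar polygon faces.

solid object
 facet normal -0.103 -0.980 0.169
  outer loop
   vertex 2.9 1.7 0.2
   vertex 3.7 2.1 3.0
   vertex 0.1 2.6 3.7
  endloop
 endfacet
 facet normal 0.584 0.764 -0.276
  outer loop
   vertex 2.9 1.7 0.2
   vertex 2.0 3.4 3.0
   vertex 3.7 2.1 3.0
  endloop
 endfacet
 facet normal -0.561 -0.791 -0.245
  outer loop
   vertex 1.5 2.6 0.5
   vertex 2.9 1.7 0.2
   vertex 0.1 2.6 3.7
  endloop
 endfacet
 facet normal 0.451 0.820 -0.353
  outer loop
   vertex 1.5 2.6 0.5
   vertex 2.0 3.4 3.0
   vertex 2.9 1.7 0.2
  endloop
 endfacet
 facet normal 0.124 -0.387 0.914
  outer loop
   vertex 2.4 3.1 3.6
   vertex 0.1 2.6 3.7
   vertex 3.7 2.1 3.0
  endloop
 endfacet
 facet normal -0.159 0.837 0.524
  outer loop
   vertex 2.4 3.1 3.6
   vertex 2.0 3.4 3.0
   vertex 0.1 2.6 3.7
  endloop
 endfacet
 facet normal 0.607 0.794 -0.008
  outer loop
   vertex 2.4 3.1 3.6
   vertex 3.7 2.1 3.0
   vertex 2.0 3.4 3.0
  endloop
 endfacet
 facet normal -0.424 0.897 -0.127
  outer loop
   vertex 1.0 2.8 2.1
   vertex 0.1 2.6 3.7
   vertex 2.0 3.4 3.0
  endloop
 endfacet
 facet normal -0.676 0.676 -0.296
  outer loop
   vertex 1.0 2.8 2.1
   vertex 1.5 2.6 0.5
   vertex 0.1 2.6 3.7
  endloop
 endfacet
 facet normal -0.347 0.911 -0.222
  outer loop
   vertex 1.0 2.8 2.1
   vertex 2.0 3.4 3.0
   vertex 1.5 2.6 0.5
  endloop
 endfacet
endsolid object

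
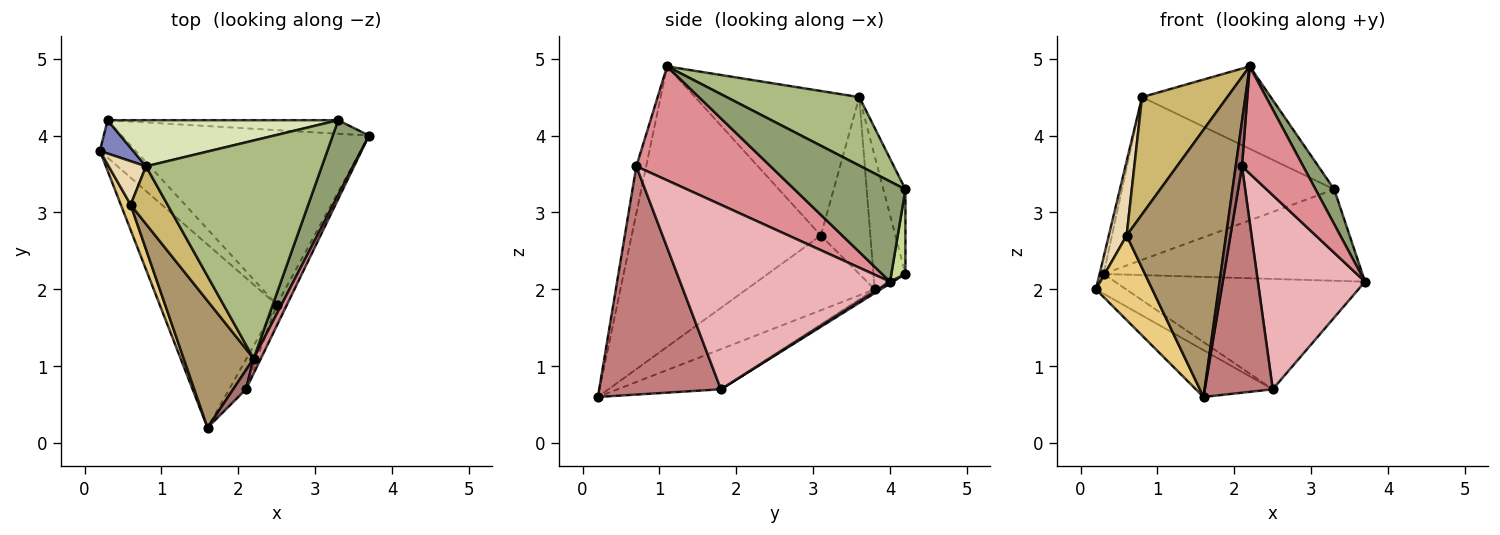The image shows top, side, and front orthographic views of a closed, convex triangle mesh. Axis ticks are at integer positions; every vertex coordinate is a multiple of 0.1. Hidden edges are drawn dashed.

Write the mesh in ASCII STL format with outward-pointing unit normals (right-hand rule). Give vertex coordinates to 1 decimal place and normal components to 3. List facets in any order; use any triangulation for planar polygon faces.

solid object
 facet normal -0.315 0.235 -0.919
  outer loop
   vertex 2.5 1.8 0.7
   vertex 1.6 0.2 0.6
   vertex 0.2 3.8 2.0
  endloop
 endfacet
 facet normal -0.963 0.120 0.241
  outer loop
   vertex 0.3 4.2 2.2
   vertex 0.2 3.8 2.0
   vertex 0.8 3.6 4.5
  endloop
 endfacet
 facet normal -0.094 0.464 -0.881
  outer loop
   vertex 0.3 4.2 2.2
   vertex 2.5 1.8 0.7
   vertex 0.2 3.8 2.0
  endloop
 endfacet
 facet normal 0.007 0.534 -0.845
  outer loop
   vertex 0.3 4.2 2.2
   vertex 3.7 4.0 2.1
   vertex 2.5 1.8 0.7
  endloop
 endfacet
 facet normal 0.929 -0.156 0.336
  outer loop
   vertex 3.3 4.2 3.3
   vertex 2.2 1.1 4.9
   vertex 3.7 4.0 2.1
  endloop
 endfacet
 facet normal 0.342 0.332 0.879
  outer loop
   vertex 3.3 4.2 3.3
   vertex 0.8 3.6 4.5
   vertex 2.2 1.1 4.9
  endloop
 endfacet
 facet normal 0.054 0.988 -0.147
  outer loop
   vertex 3.3 4.2 3.3
   vertex 3.7 4.0 2.1
   vertex 0.3 4.2 2.2
  endloop
 endfacet
 facet normal -0.100 0.957 0.271
  outer loop
   vertex 3.3 4.2 3.3
   vertex 0.3 4.2 2.2
   vertex 0.8 3.6 4.5
  endloop
 endfacet
 facet normal -0.864 -0.454 0.216
  outer loop
   vertex 0.6 3.1 2.7
   vertex 1.6 0.2 0.6
   vertex 2.2 1.1 4.9
  endloop
 endfacet
 facet normal -0.866 -0.449 0.221
  outer loop
   vertex 0.6 3.1 2.7
   vertex 2.2 1.1 4.9
   vertex 0.8 3.6 4.5
  endloop
 endfacet
 facet normal -0.909 -0.400 0.119
  outer loop
   vertex 0.6 3.1 2.7
   vertex 0.2 3.8 2.0
   vertex 1.6 0.2 0.6
  endloop
 endfacet
 facet normal -0.923 -0.332 0.195
  outer loop
   vertex 0.6 3.1 2.7
   vertex 0.8 3.6 4.5
   vertex 0.2 3.8 2.0
  endloop
 endfacet
 facet normal -0.822 -0.523 0.224
  outer loop
   vertex 2.1 0.7 3.6
   vertex 2.2 1.1 4.9
   vertex 1.6 0.2 0.6
  endloop
 endfacet
 facet normal 0.871 -0.486 -0.064
  outer loop
   vertex 2.1 0.7 3.6
   vertex 1.6 0.2 0.6
   vertex 2.5 1.8 0.7
  endloop
 endfacet
 facet normal 0.908 -0.414 0.058
  outer loop
   vertex 2.1 0.7 3.6
   vertex 3.7 4.0 2.1
   vertex 2.2 1.1 4.9
  endloop
 endfacet
 facet normal 0.890 -0.454 -0.049
  outer loop
   vertex 2.1 0.7 3.6
   vertex 2.5 1.8 0.7
   vertex 3.7 4.0 2.1
  endloop
 endfacet
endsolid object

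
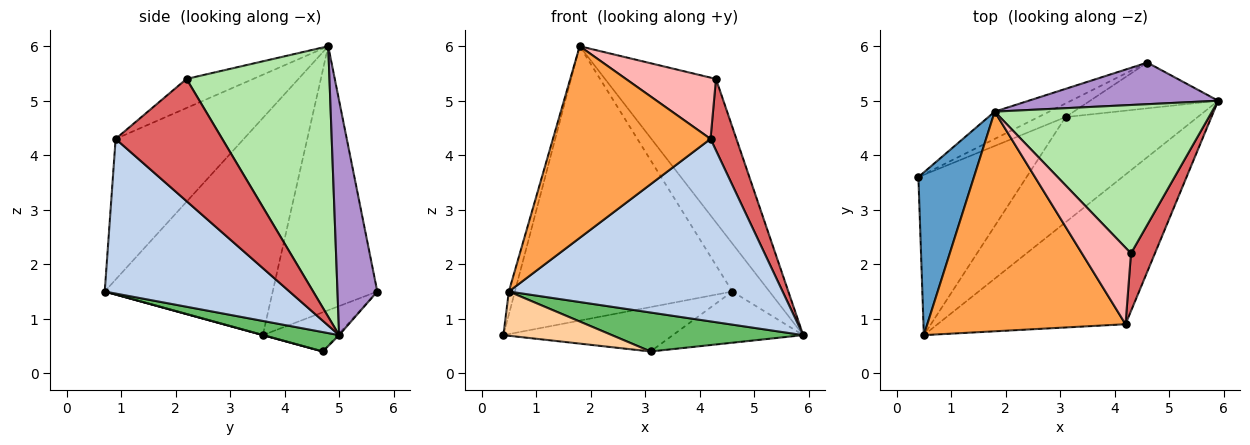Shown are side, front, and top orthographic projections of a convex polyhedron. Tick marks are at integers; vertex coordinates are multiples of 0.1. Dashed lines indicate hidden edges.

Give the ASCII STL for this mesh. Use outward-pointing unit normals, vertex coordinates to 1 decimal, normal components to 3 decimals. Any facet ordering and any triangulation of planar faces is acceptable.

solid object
 facet normal -0.968 0.035 0.248
  outer loop
   vertex 1.8 4.8 6.0
   vertex 0.4 3.6 0.7
   vertex 0.5 0.7 1.5
  endloop
 endfacet
 facet normal 0.463 -0.685 -0.562
  outer loop
   vertex 4.2 0.9 4.3
   vertex 0.5 0.7 1.5
   vertex 5.9 5.0 0.7
  endloop
 endfacet
 facet normal -0.472 -0.580 0.664
  outer loop
   vertex 4.2 0.9 4.3
   vertex 1.8 4.8 6.0
   vertex 0.5 0.7 1.5
  endloop
 endfacet
 facet normal 0.001 -0.266 -0.964
  outer loop
   vertex 3.1 4.7 0.4
   vertex 0.5 0.7 1.5
   vertex 0.4 3.6 0.7
  endloop
 endfacet
 facet normal 0.136 -0.344 -0.929
  outer loop
   vertex 3.1 4.7 0.4
   vertex 5.9 5.0 0.7
   vertex 0.5 0.7 1.5
  endloop
 endfacet
 facet normal 0.667 0.518 0.536
  outer loop
   vertex 4.3 2.2 5.4
   vertex 5.9 5.0 0.7
   vertex 1.8 4.8 6.0
  endloop
 endfacet
 facet normal 0.955 -0.232 0.187
  outer loop
   vertex 4.3 2.2 5.4
   vertex 4.2 0.9 4.3
   vertex 5.9 5.0 0.7
  endloop
 endfacet
 facet normal -0.420 -0.567 0.709
  outer loop
   vertex 4.3 2.2 5.4
   vertex 1.8 4.8 6.0
   vertex 4.2 0.9 4.3
  endloop
 endfacet
 facet normal 0.629 0.587 0.509
  outer loop
   vertex 4.6 5.7 1.5
   vertex 1.8 4.8 6.0
   vertex 5.9 5.0 0.7
  endloop
 endfacet
 facet normal -0.009 0.746 -0.666
  outer loop
   vertex 4.6 5.7 1.5
   vertex 5.9 5.0 0.7
   vertex 3.1 4.7 0.4
  endloop
 endfacet
 facet normal -0.432 0.898 -0.089
  outer loop
   vertex 4.6 5.7 1.5
   vertex 0.4 3.6 0.7
   vertex 1.8 4.8 6.0
  endloop
 endfacet
 facet normal -0.389 0.881 -0.270
  outer loop
   vertex 4.6 5.7 1.5
   vertex 3.1 4.7 0.4
   vertex 0.4 3.6 0.7
  endloop
 endfacet
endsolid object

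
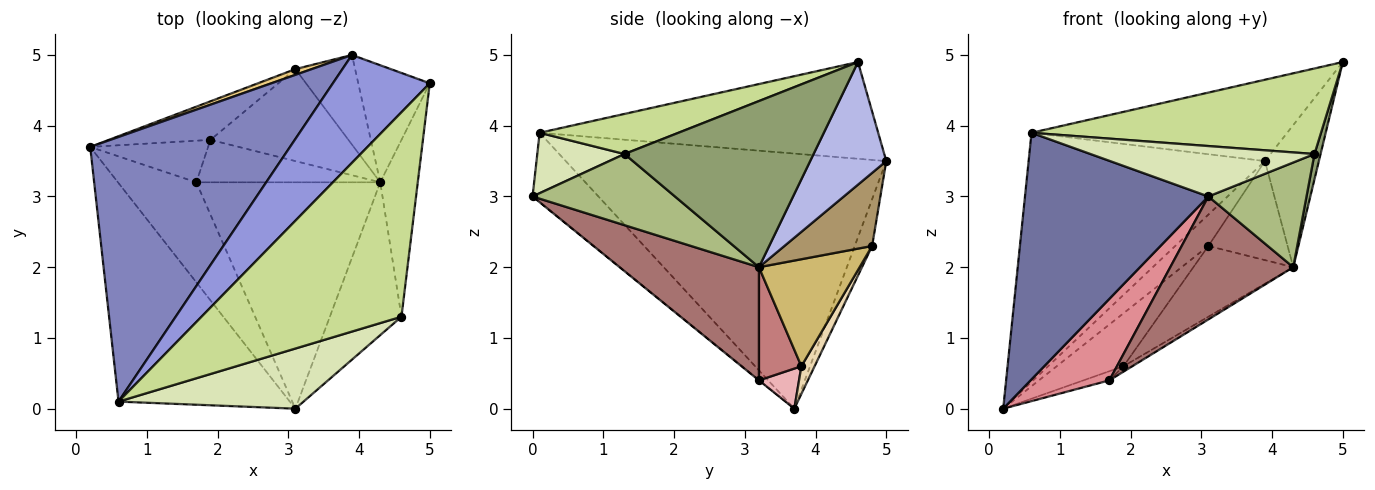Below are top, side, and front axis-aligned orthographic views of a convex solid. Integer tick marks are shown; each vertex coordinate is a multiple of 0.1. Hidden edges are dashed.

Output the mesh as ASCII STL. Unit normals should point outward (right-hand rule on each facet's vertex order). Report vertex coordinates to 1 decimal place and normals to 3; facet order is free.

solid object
 facet normal -0.260 -0.723 -0.641
  outer loop
   vertex 0.6 0.1 3.9
   vertex 0.2 3.7 0.0
   vertex 3.1 0.0 3.0
  endloop
 endfacet
 facet normal -0.681 0.502 0.533
  outer loop
   vertex 0.6 0.1 3.9
   vertex 3.9 5.0 3.5
   vertex 0.2 3.7 0.0
  endloop
 endfacet
 facet normal -0.623 0.471 0.624
  outer loop
   vertex 0.6 0.1 3.9
   vertex 5.0 4.6 4.9
   vertex 3.9 5.0 3.5
  endloop
 endfacet
 facet normal 0.737 0.522 -0.430
  outer loop
   vertex 4.3 3.2 2.0
   vertex 3.9 5.0 3.5
   vertex 5.0 4.6 4.9
  endloop
 endfacet
 facet normal 0.975 -0.031 -0.220
  outer loop
   vertex 4.6 1.3 3.6
   vertex 4.3 3.2 2.0
   vertex 5.0 4.6 4.9
  endloop
 endfacet
 facet normal 0.634 -0.437 -0.638
  outer loop
   vertex 4.6 1.3 3.6
   vertex 3.1 0.0 3.0
   vertex 4.3 3.2 2.0
  endloop
 endfacet
 facet normal 0.182 -0.379 0.907
  outer loop
   vertex 4.6 1.3 3.6
   vertex 5.0 4.6 4.9
   vertex 0.6 0.1 3.9
  endloop
 endfacet
 facet normal 0.243 -0.623 0.743
  outer loop
   vertex 4.6 1.3 3.6
   vertex 0.6 0.1 3.9
   vertex 3.1 0.0 3.0
  endloop
 endfacet
 facet normal 0.635 0.573 -0.519
  outer loop
   vertex 3.1 4.8 2.3
   vertex 3.9 5.0 3.5
   vertex 4.3 3.2 2.0
  endloop
 endfacet
 facet normal 0.524 0.519 -0.675
  outer loop
   vertex 3.1 4.8 2.3
   vertex 4.3 3.2 2.0
   vertex 1.9 3.8 0.6
  endloop
 endfacet
 facet normal -0.458 0.874 0.160
  outer loop
   vertex 3.1 4.8 2.3
   vertex 0.2 3.7 0.0
   vertex 3.9 5.0 3.5
  endloop
 endfacet
 facet normal 0.158 0.798 -0.581
  outer loop
   vertex 3.1 4.8 2.3
   vertex 1.9 3.8 0.6
   vertex 0.2 3.7 0.0
  endloop
 endfacet
 facet normal 0.476 -0.420 -0.773
  outer loop
   vertex 1.7 3.2 0.4
   vertex 4.3 3.2 2.0
   vertex 3.1 0.0 3.0
  endloop
 endfacet
 facet normal 0.521 0.109 -0.847
  outer loop
   vertex 1.7 3.2 0.4
   vertex 1.9 3.8 0.6
   vertex 4.3 3.2 2.0
  endloop
 endfacet
 facet normal -0.004 -0.632 -0.775
  outer loop
   vertex 1.7 3.2 0.4
   vertex 3.1 0.0 3.0
   vertex 0.2 3.7 0.0
  endloop
 endfacet
 facet normal 0.315 0.204 -0.927
  outer loop
   vertex 1.7 3.2 0.4
   vertex 0.2 3.7 0.0
   vertex 1.9 3.8 0.6
  endloop
 endfacet
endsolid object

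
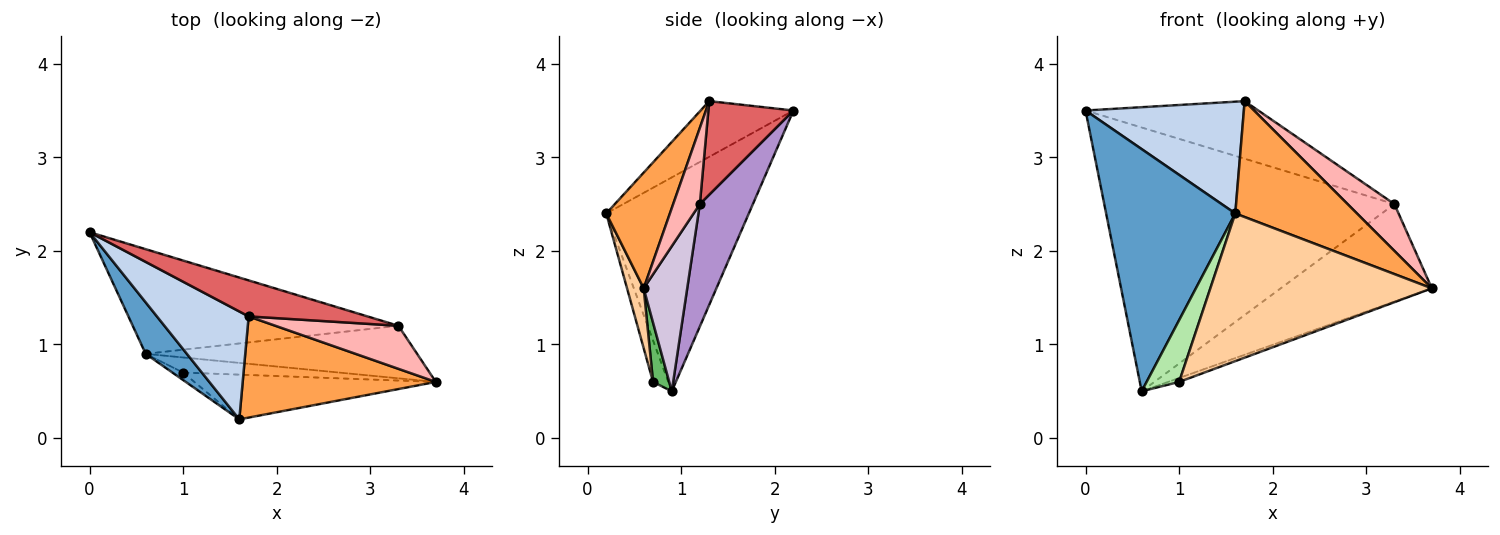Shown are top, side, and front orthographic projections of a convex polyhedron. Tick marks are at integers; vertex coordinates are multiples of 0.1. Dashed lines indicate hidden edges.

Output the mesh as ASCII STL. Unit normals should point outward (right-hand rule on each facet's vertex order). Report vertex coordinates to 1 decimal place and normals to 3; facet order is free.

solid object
 facet normal -0.734 -0.665 0.141
  outer loop
   vertex 0.6 0.9 0.5
   vertex 1.6 0.2 2.4
   vertex 0.0 2.2 3.5
  endloop
 endfacet
 facet normal -0.389 -0.663 0.640
  outer loop
   vertex 1.7 1.3 3.6
   vertex 0.0 2.2 3.5
   vertex 1.6 0.2 2.4
  endloop
 endfacet
 facet normal 0.367 -0.701 0.612
  outer loop
   vertex 1.7 1.3 3.6
   vertex 1.6 0.2 2.4
   vertex 3.7 0.6 1.6
  endloop
 endfacet
 facet normal 0.072 -0.955 -0.289
  outer loop
   vertex 1.0 0.7 0.6
   vertex 3.7 0.6 1.6
   vertex 1.6 0.2 2.4
  endloop
 endfacet
 facet normal 0.345 0.236 -0.908
  outer loop
   vertex 1.0 0.7 0.6
   vertex 0.6 0.9 0.5
   vertex 3.7 0.6 1.6
  endloop
 endfacet
 facet normal -0.423 -0.900 -0.109
  outer loop
   vertex 1.0 0.7 0.6
   vertex 1.6 0.2 2.4
   vertex 0.6 0.9 0.5
  endloop
 endfacet
 facet normal 0.385 0.782 0.489
  outer loop
   vertex 3.3 1.2 2.5
   vertex 0.0 2.2 3.5
   vertex 1.7 1.3 3.6
  endloop
 endfacet
 facet normal 0.387 -0.679 0.624
  outer loop
   vertex 3.3 1.2 2.5
   vertex 1.7 1.3 3.6
   vertex 3.7 0.6 1.6
  endloop
 endfacet
 facet normal 0.168 0.916 -0.364
  outer loop
   vertex 3.3 1.2 2.5
   vertex 0.6 0.9 0.5
   vertex 0.0 2.2 3.5
  endloop
 endfacet
 facet normal 0.246 0.853 -0.460
  outer loop
   vertex 3.3 1.2 2.5
   vertex 3.7 0.6 1.6
   vertex 0.6 0.9 0.5
  endloop
 endfacet
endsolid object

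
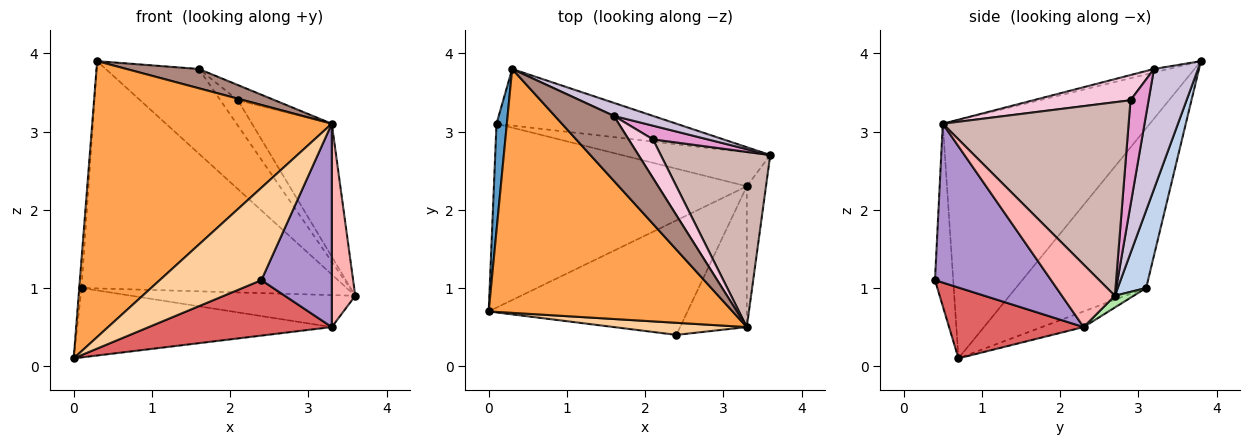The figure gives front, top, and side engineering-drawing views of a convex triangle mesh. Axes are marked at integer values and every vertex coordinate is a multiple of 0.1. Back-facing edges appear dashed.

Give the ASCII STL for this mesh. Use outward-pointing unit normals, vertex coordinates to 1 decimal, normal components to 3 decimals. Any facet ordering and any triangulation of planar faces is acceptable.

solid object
 facet normal -0.998 0.017 0.065
  outer loop
   vertex 0.1 3.1 1.0
   vertex 0.0 0.7 0.1
   vertex 0.3 3.8 3.9
  endloop
 endfacet
 facet normal 0.103 0.965 -0.240
  outer loop
   vertex 0.1 3.1 1.0
   vertex 0.3 3.8 3.9
   vertex 3.6 2.7 0.9
  endloop
 endfacet
 facet normal -0.544 -0.629 0.556
  outer loop
   vertex 3.3 0.5 3.1
   vertex 0.3 3.8 3.9
   vertex 0.0 0.7 0.1
  endloop
 endfacet
 facet normal -0.175 -0.976 0.128
  outer loop
   vertex 3.3 0.5 3.1
   vertex 0.0 0.7 0.1
   vertex 2.4 0.4 1.1
  endloop
 endfacet
 facet normal -0.058 0.353 -0.934
  outer loop
   vertex 3.3 2.3 0.5
   vertex 0.0 0.7 0.1
   vertex 0.1 3.1 1.0
  endloop
 endfacet
 facet normal 0.057 0.684 -0.727
  outer loop
   vertex 3.3 2.3 0.5
   vertex 0.1 3.1 1.0
   vertex 3.6 2.7 0.9
  endloop
 endfacet
 facet normal 0.305 -0.415 -0.857
  outer loop
   vertex 3.3 2.3 0.5
   vertex 2.4 0.4 1.1
   vertex 0.0 0.7 0.1
  endloop
 endfacet
 facet normal 0.880 -0.390 -0.270
  outer loop
   vertex 3.3 2.3 0.5
   vertex 3.6 2.7 0.9
   vertex 3.3 0.5 3.1
  endloop
 endfacet
 facet normal 0.805 -0.488 -0.338
  outer loop
   vertex 3.3 2.3 0.5
   vertex 3.3 0.5 3.1
   vertex 2.4 0.4 1.1
  endloop
 endfacet
 facet normal 0.424 0.895 0.138
  outer loop
   vertex 1.6 3.2 3.8
   vertex 3.6 2.7 0.9
   vertex 0.3 3.8 3.9
  endloop
 endfacet
 facet normal -0.058 -0.284 0.957
  outer loop
   vertex 1.6 3.2 3.8
   vertex 0.3 3.8 3.9
   vertex 3.3 0.5 3.1
  endloop
 endfacet
 facet normal 0.815 0.350 0.461
  outer loop
   vertex 2.1 2.9 3.4
   vertex 3.3 0.5 3.1
   vertex 3.6 2.7 0.9
  endloop
 endfacet
 facet normal 0.672 0.652 0.351
  outer loop
   vertex 2.1 2.9 3.4
   vertex 3.6 2.7 0.9
   vertex 1.6 3.2 3.8
  endloop
 endfacet
 facet normal 0.694 0.263 0.670
  outer loop
   vertex 2.1 2.9 3.4
   vertex 1.6 3.2 3.8
   vertex 3.3 0.5 3.1
  endloop
 endfacet
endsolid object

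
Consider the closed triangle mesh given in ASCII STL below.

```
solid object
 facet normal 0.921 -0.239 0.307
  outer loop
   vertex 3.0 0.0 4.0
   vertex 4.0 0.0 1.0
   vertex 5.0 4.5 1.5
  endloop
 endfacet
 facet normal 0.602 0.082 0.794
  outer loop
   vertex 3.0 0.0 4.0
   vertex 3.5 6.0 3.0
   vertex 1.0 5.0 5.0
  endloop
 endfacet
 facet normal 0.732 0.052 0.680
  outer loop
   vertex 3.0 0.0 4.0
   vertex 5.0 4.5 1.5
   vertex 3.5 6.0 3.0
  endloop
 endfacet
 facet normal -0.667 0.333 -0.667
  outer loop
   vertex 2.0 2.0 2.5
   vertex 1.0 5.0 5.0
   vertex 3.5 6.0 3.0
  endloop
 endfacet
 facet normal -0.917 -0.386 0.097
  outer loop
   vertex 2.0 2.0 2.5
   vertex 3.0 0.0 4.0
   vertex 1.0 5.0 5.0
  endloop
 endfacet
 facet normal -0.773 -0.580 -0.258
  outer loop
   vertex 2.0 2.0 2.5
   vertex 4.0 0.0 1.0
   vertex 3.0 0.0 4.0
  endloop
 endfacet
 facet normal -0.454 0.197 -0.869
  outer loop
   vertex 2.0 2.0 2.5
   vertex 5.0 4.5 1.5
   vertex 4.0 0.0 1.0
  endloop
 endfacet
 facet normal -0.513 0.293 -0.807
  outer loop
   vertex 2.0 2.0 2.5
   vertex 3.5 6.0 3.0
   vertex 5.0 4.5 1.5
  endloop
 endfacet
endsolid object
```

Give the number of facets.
8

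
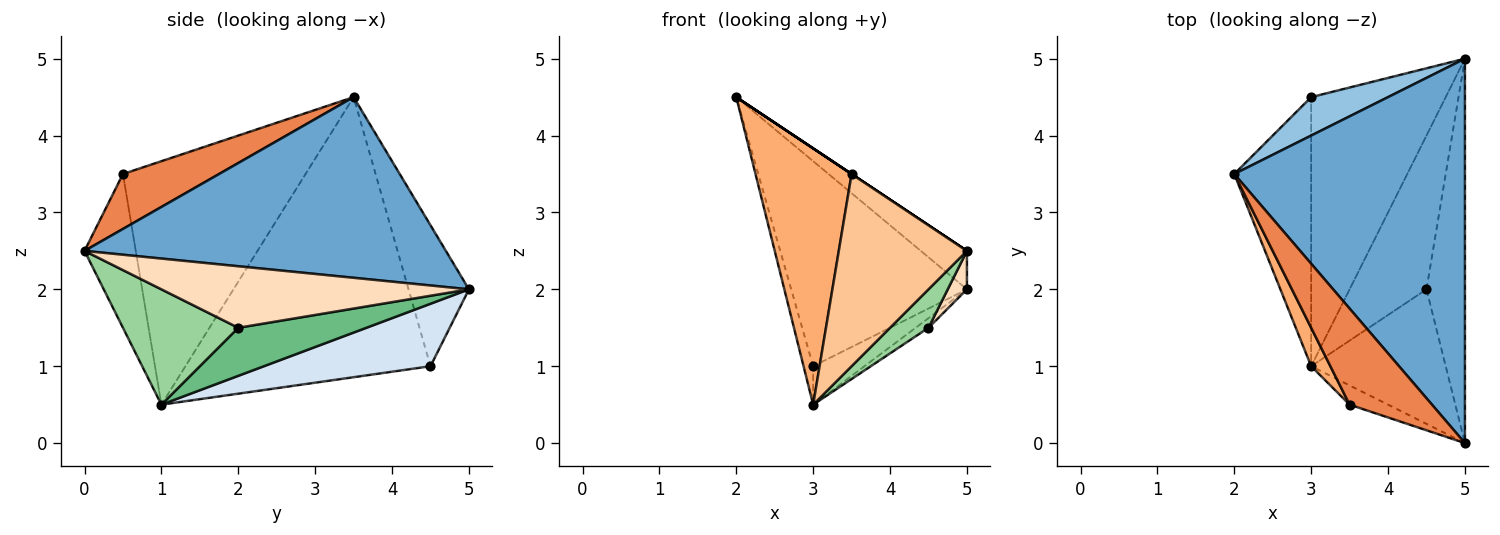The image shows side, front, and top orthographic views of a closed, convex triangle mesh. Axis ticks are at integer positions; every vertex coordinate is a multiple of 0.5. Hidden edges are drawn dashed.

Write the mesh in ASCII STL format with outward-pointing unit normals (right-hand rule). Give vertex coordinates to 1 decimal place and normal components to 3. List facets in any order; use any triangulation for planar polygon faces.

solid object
 facet normal 0.615 0.078 0.785
  outer loop
   vertex 5.0 0.0 2.5
   vertex 5.0 5.0 2.0
   vertex 2.0 3.5 4.5
  endloop
 endfacet
 facet normal -0.320 0.931 0.175
  outer loop
   vertex 3.0 4.5 1.0
   vertex 2.0 3.5 4.5
   vertex 5.0 5.0 2.0
  endloop
 endfacet
 facet normal -0.964 0.038 -0.265
  outer loop
   vertex 3.0 4.5 1.0
   vertex 3.0 1.0 0.5
   vertex 2.0 3.5 4.5
  endloop
 endfacet
 facet normal 0.418 0.128 -0.899
  outer loop
   vertex 3.0 4.5 1.0
   vertex 5.0 5.0 2.0
   vertex 3.0 1.0 0.5
  endloop
 endfacet
 facet normal 0.555 0.000 0.832
  outer loop
   vertex 3.5 0.5 3.5
   vertex 5.0 0.0 2.5
   vertex 2.0 3.5 4.5
  endloop
 endfacet
 facet normal -0.883 -0.465 0.070
  outer loop
   vertex 3.5 0.5 3.5
   vertex 2.0 3.5 4.5
   vertex 3.0 1.0 0.5
  endloop
 endfacet
 facet normal -0.370 -0.925 -0.092
  outer loop
   vertex 3.5 0.5 3.5
   vertex 3.0 1.0 0.5
   vertex 5.0 0.0 2.5
  endloop
 endfacet
 facet normal 0.847 -0.053 -0.529
  outer loop
   vertex 4.5 2.0 1.5
   vertex 5.0 5.0 2.0
   vertex 5.0 0.0 2.5
  endloop
 endfacet
 facet normal 0.529 0.053 -0.847
  outer loop
   vertex 4.5 2.0 1.5
   vertex 3.0 1.0 0.5
   vertex 5.0 5.0 2.0
  endloop
 endfacet
 facet normal 0.636 -0.212 -0.742
  outer loop
   vertex 4.5 2.0 1.5
   vertex 5.0 0.0 2.5
   vertex 3.0 1.0 0.5
  endloop
 endfacet
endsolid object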